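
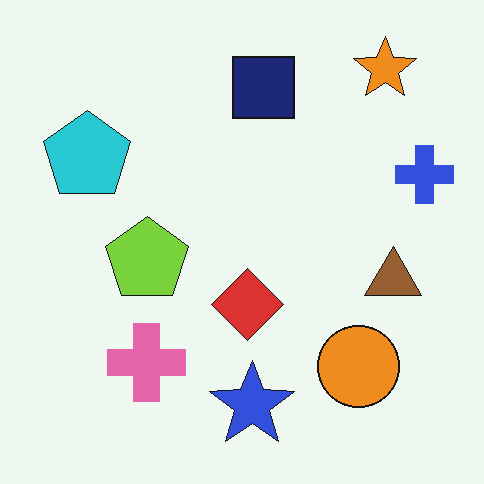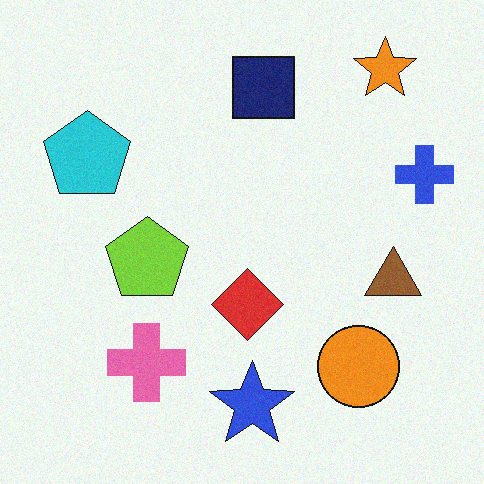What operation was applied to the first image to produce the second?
The image was degraded with subtle gaussian noise.

Random speckle covers the whole image, including the flat background.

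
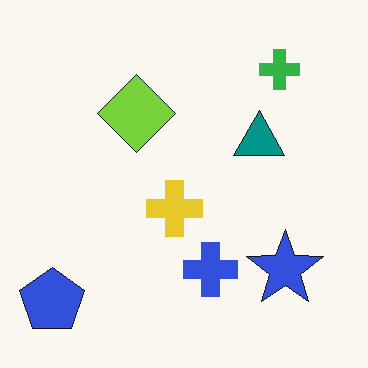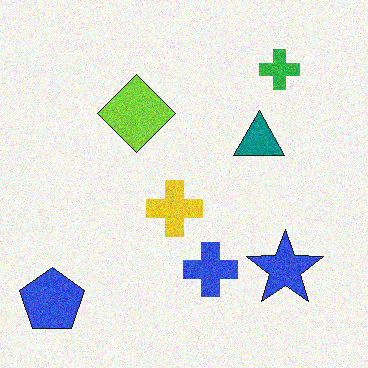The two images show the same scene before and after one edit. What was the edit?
Degraded with moderate additive noise.

Random speckle covers the whole image, including the flat background.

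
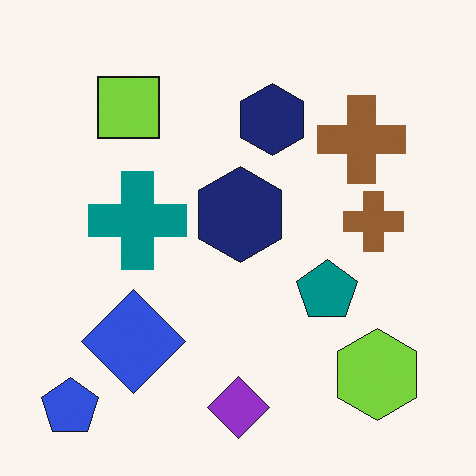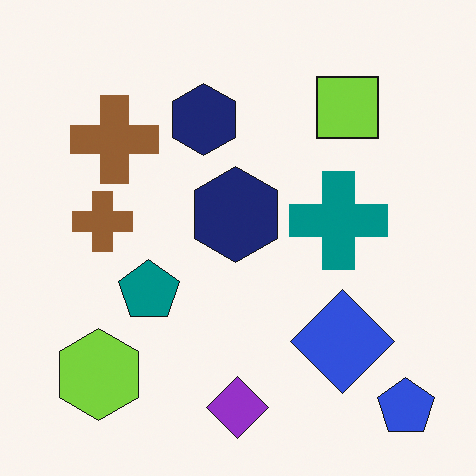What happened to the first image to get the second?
The second image is the first flipped horizontally (left ↔ right).

The blue pentagon is in the bottom-left of the first image and the bottom-right of the second — shapes on opposite sides of the vertical midline have swapped in a mirror flip.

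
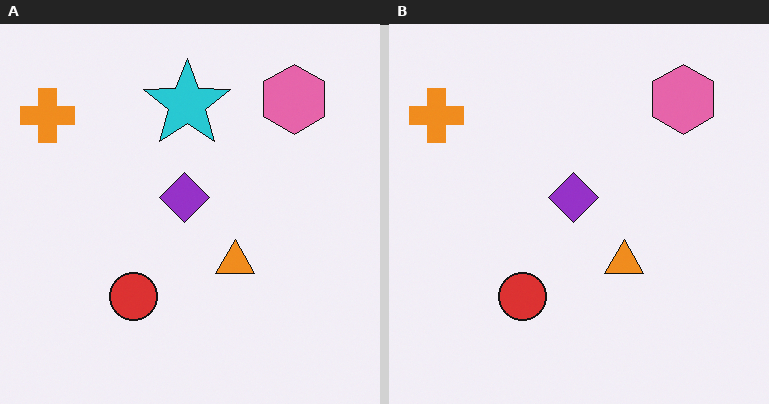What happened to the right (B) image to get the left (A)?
The left (A) image is the right (B) overlaid with an additional cyan star.

A cyan star appears in the left (A) image that is absent from the right (B).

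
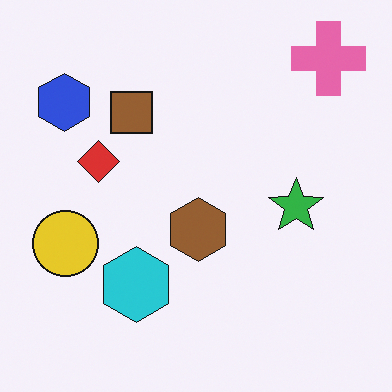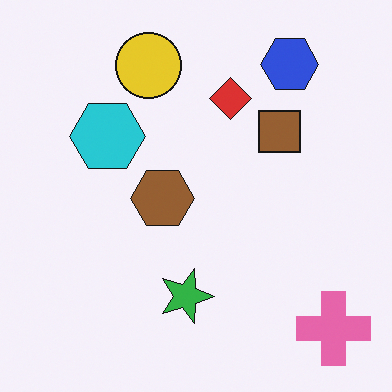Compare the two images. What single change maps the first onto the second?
The transformation is: rotated 90° clockwise.

The pink cross sits in the top-right of the first image and the bottom-right of the second — consistent with a whole-image 90° clockwise rotation.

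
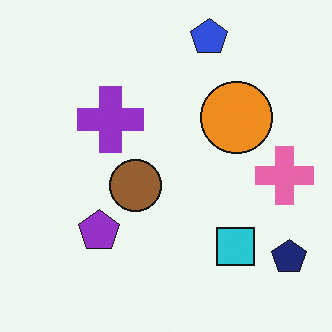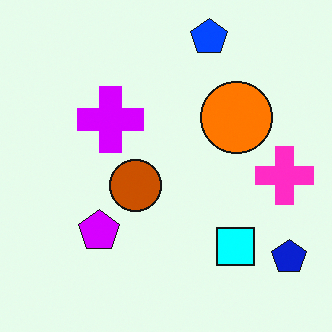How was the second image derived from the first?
The second image is the first heavily oversaturated.

All colors are more vivid — a global saturation change.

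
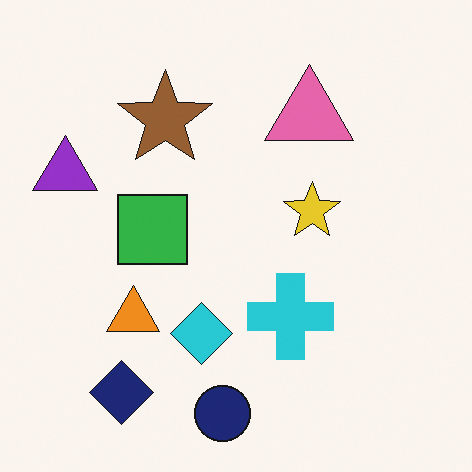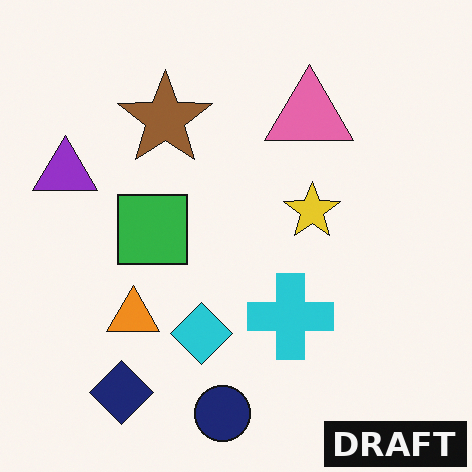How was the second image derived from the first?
The image was watermarked with the text "DRAFT" in the lower-right corner.

A dark label reading "DRAFT" appears in the lower-right corner.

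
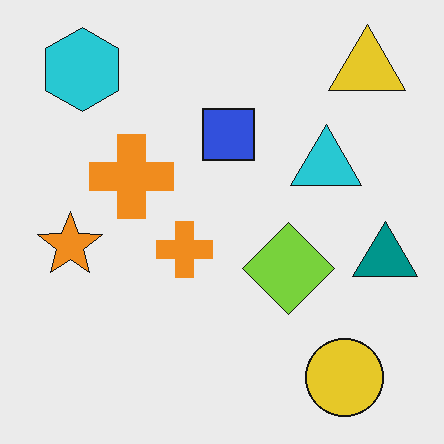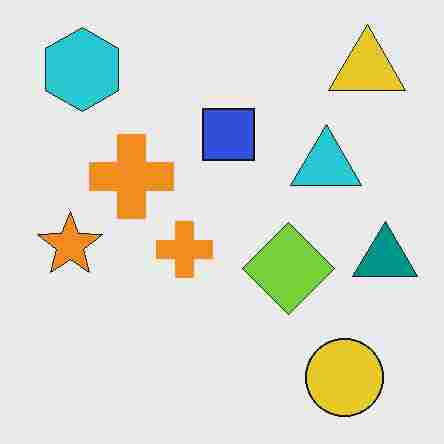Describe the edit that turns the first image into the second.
Degraded with heavy JPEG compression.

Blocky 8×8 compression artifacts appear around shape edges and the flat background shows ringing — characteristic JPEG degradation.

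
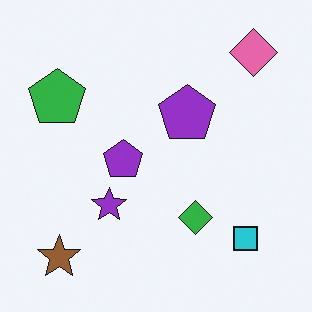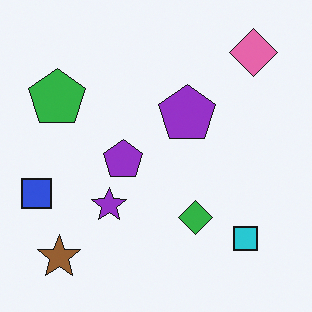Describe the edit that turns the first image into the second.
This is the original image overlaid with an additional blue square.

A blue square appears in the second image that is absent from the first.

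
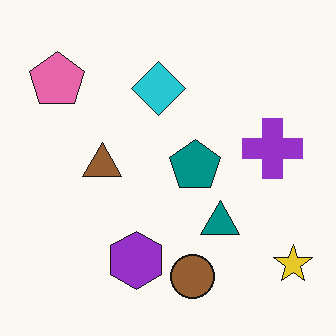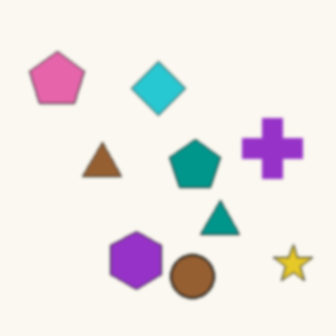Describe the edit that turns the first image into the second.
The transformation is: lightly blurred.

Shape edges and outlines are uniformly softened across the whole image.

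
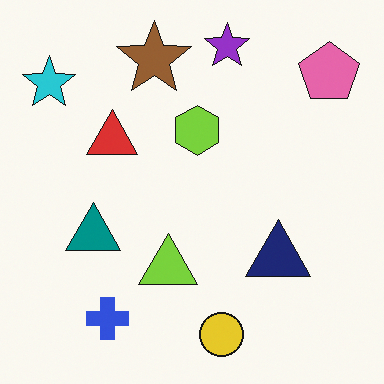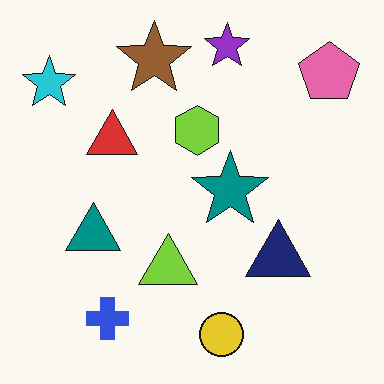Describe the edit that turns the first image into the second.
The second image is the first overlaid with an additional teal star.

A teal star appears in the second image that is absent from the first.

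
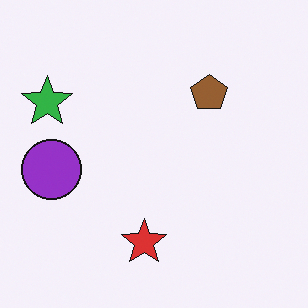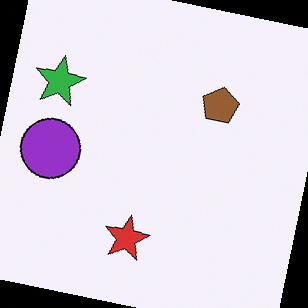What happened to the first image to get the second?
This is the original image rotated clockwise by a slight angle.

Every shape is tilted by the same angle and the image corners show triangular fill wedges — a whole-image rotation by a non-right angle.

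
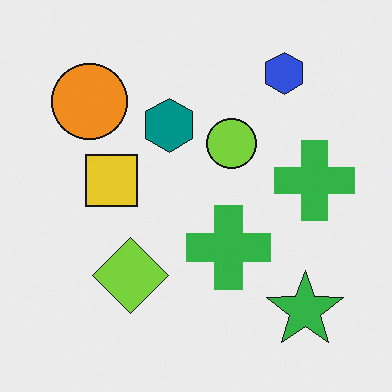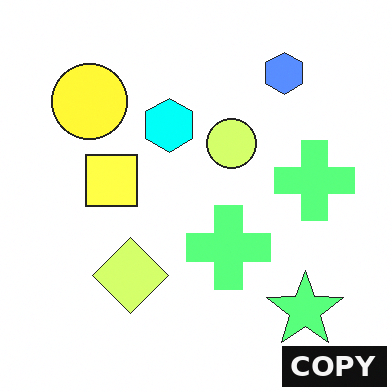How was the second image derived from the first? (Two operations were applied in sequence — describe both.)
Noticeably brightened, then watermarked with the text "COPY" in the lower-right corner.

Every pixel — background and shapes alike — is uniformly brightened. A dark label reading "COPY" appears in the lower-right corner.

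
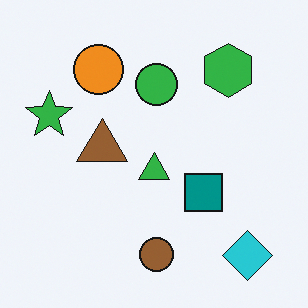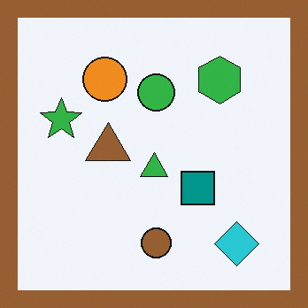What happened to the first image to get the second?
This is the original image framed with a brown border.

A solid brown frame runs around the edge of the second image, with the content slightly shrunk inside it.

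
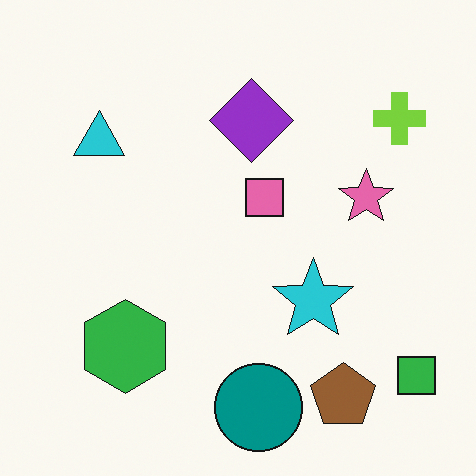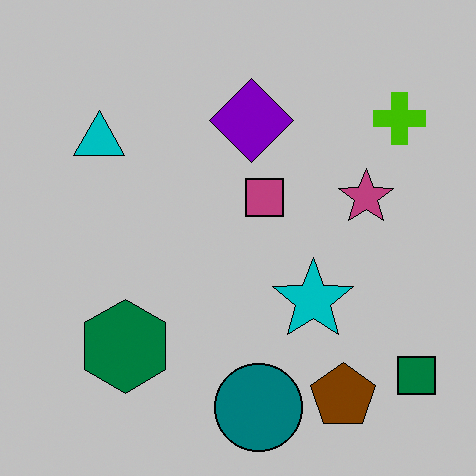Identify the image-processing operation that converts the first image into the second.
The transformation is: aggressively posterized.

Each flat color has snapped to a coarser quantized level — most visibly, the near-white background has dropped to a flat grey.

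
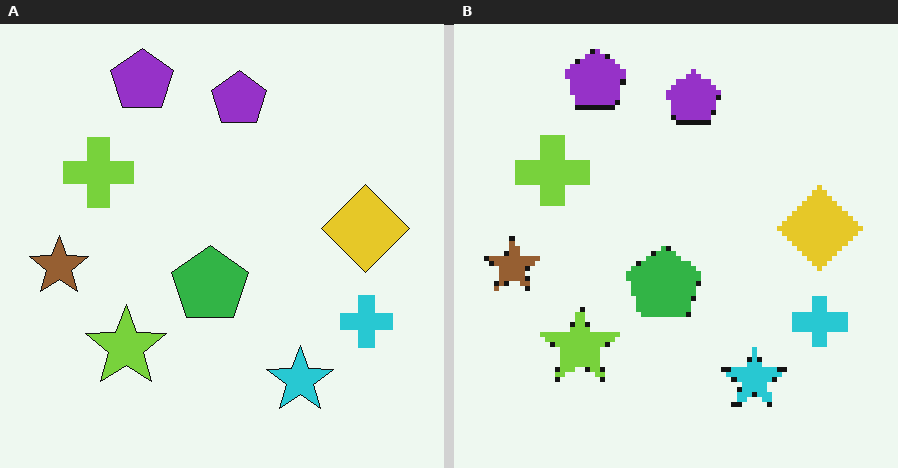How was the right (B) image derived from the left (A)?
The transformation is: mildly pixelated.

Shapes are reduced to large square blocks; fine edges and outlines are lost — a downscale-then-upscale (mosaic) effect.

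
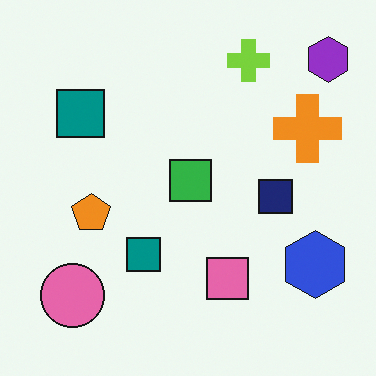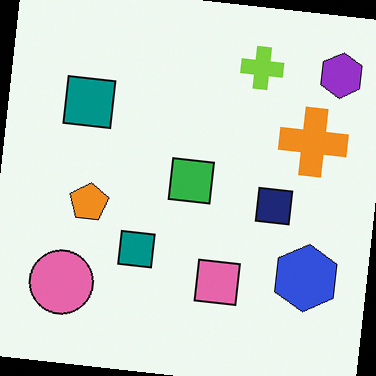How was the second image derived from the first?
It was rotated clockwise by a slight angle.

Every shape is tilted by the same angle and the image corners show triangular fill wedges — a whole-image rotation by a non-right angle.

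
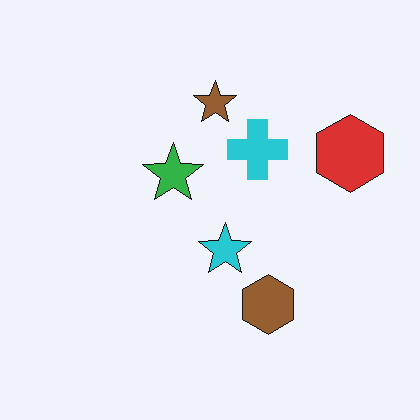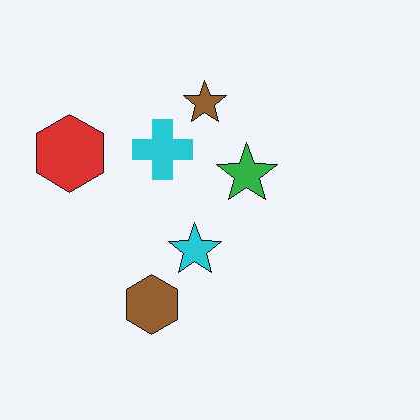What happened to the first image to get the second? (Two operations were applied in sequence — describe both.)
It was JPEG-compressed with visible artifacts, then flipped horizontally (left ↔ right).

Blocky 8×8 compression artifacts appear around shape edges and the flat background shows ringing — characteristic JPEG degradation. The red hexagon is in the right of the first image and the left of the second — shapes on opposite sides of the vertical midline have swapped in a mirror flip.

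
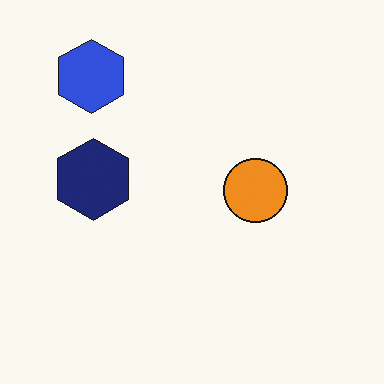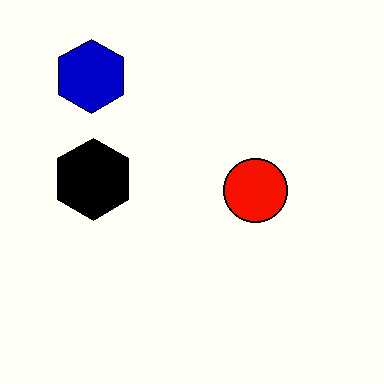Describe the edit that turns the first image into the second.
It was boosted in contrast.

Tones are pushed away from mid-grey across the whole image — a global contrast change.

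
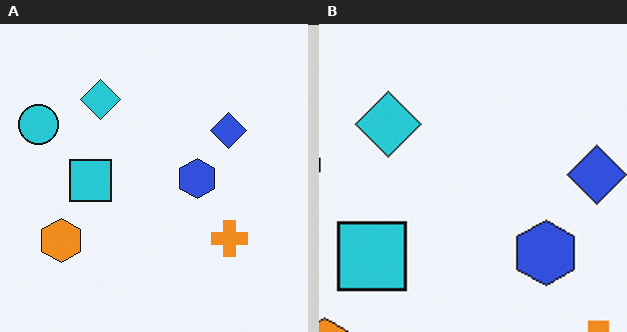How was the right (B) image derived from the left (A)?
It was cropped to a noticeably smaller region and rescaled.

The visible shapes are larger and the field of view is narrower; shapes near the original edges may be partly or wholly outside the frame — a crop-and-rescale.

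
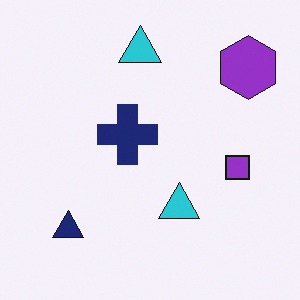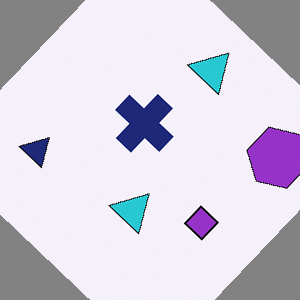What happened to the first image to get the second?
Rotated clockwise by a large amount — several tens of degrees.

Every shape is tilted by the same angle and the image corners show triangular fill wedges — a whole-image rotation by a non-right angle.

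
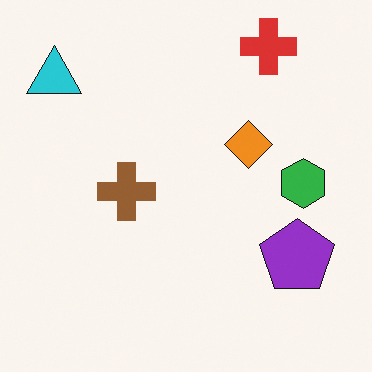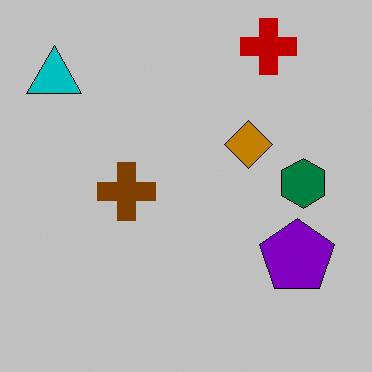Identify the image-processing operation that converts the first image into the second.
The transformation is: aggressively posterized.

Each flat color has snapped to a coarser quantized level — most visibly, the near-white background has dropped to a flat grey.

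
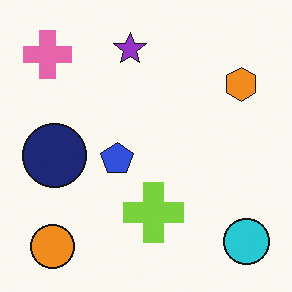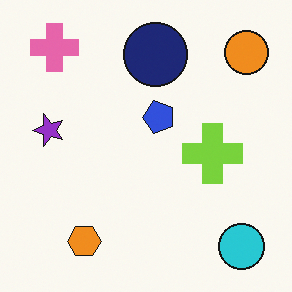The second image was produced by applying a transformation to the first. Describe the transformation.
The image was transposed (reflected across the top-left ↔ bottom-right diagonal).

Shapes have swapped their row and column positions — what was in the top-right is now in the bottom-left — a diagonal reflection.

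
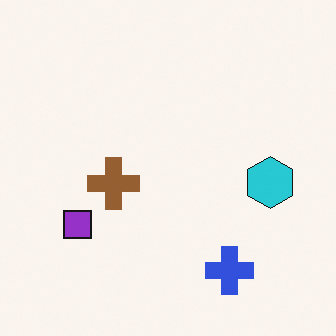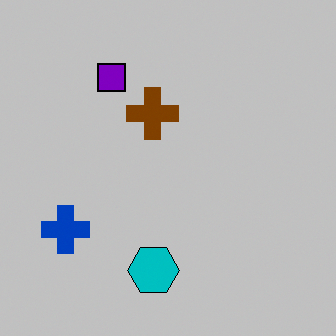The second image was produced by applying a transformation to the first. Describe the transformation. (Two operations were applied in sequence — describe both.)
The transformation is: aggressively posterized, then rotated 90° clockwise.

Each flat color has snapped to a coarser quantized level — most visibly, the near-white background has dropped to a flat grey. The blue cross sits in the bottom-right of the first image and the bottom-left of the second — consistent with a whole-image 90° clockwise rotation.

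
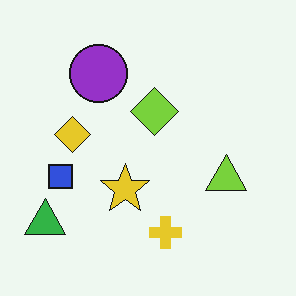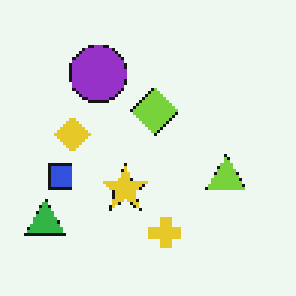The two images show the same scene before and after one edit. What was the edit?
It was lightly pixelated (a mild mosaic effect).

Shapes are reduced to large square blocks; fine edges and outlines are lost — a downscale-then-upscale (mosaic) effect.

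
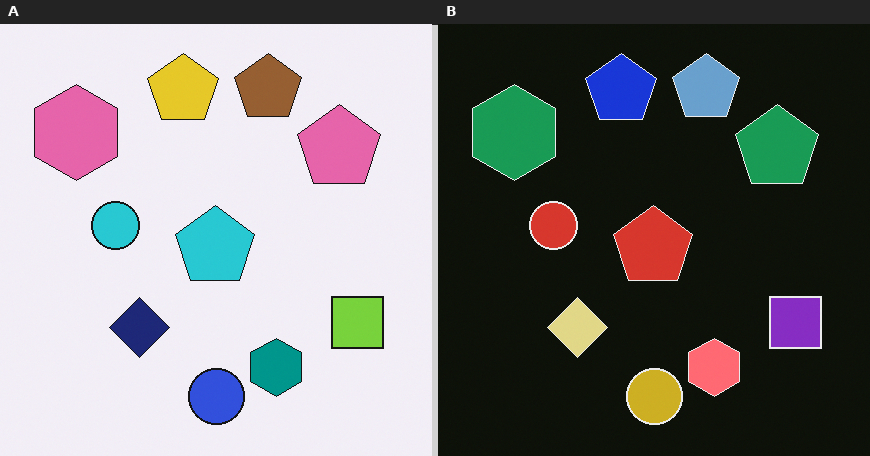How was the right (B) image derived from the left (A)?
The image was color-inverted (negative).

The light background has become dark and every shape's color is its complement — a photographic negative.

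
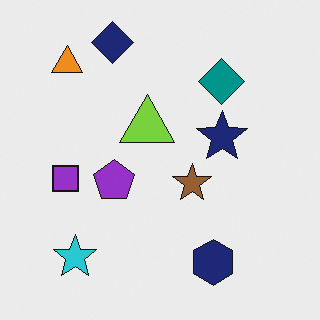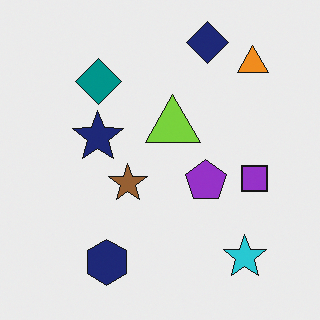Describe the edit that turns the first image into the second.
Flipped horizontally (left ↔ right).

The purple square is in the left of the first image and the right of the second — shapes on opposite sides of the vertical midline have swapped in a mirror flip.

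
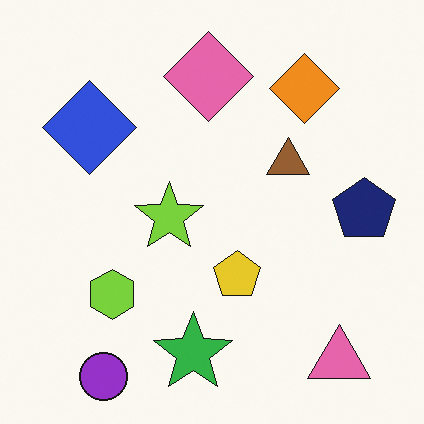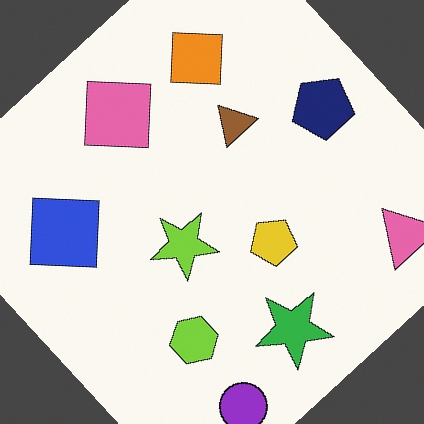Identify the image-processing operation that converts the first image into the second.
It was rotated counter-clockwise by a large amount — several tens of degrees.

Every shape is tilted by the same angle and the image corners show triangular fill wedges — a whole-image rotation by a non-right angle.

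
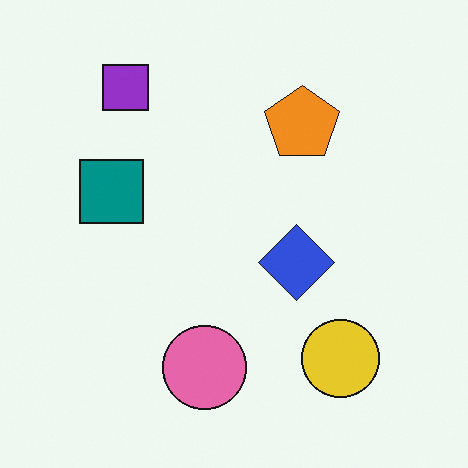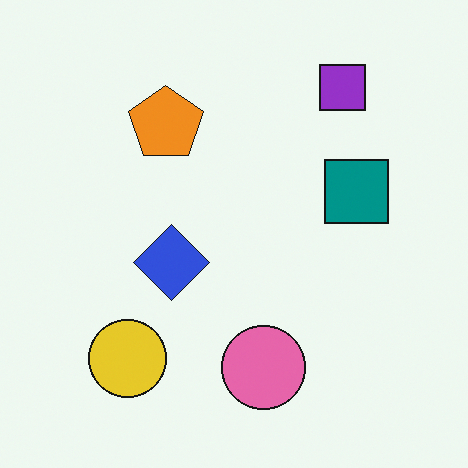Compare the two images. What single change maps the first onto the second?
It was flipped horizontally (left ↔ right).

The teal square is in the left of the first image and the right of the second — shapes on opposite sides of the vertical midline have swapped in a mirror flip.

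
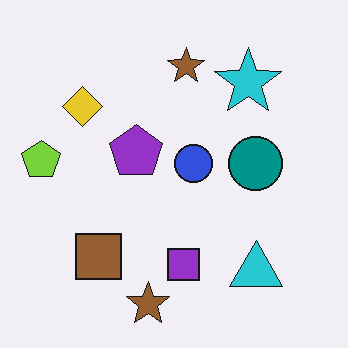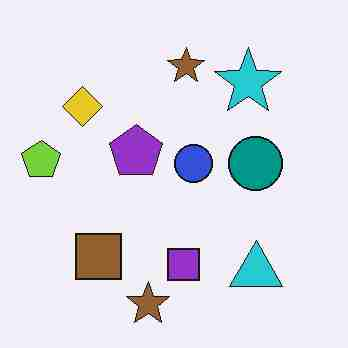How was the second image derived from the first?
It was degraded with heavy JPEG compression.

Blocky 8×8 compression artifacts appear around shape edges and the flat background shows ringing — characteristic JPEG degradation.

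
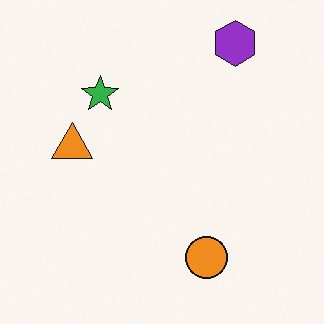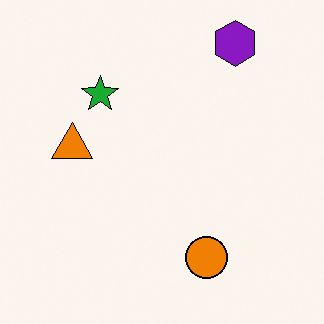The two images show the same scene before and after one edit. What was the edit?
The transformation is: given slightly increased contrast.

Tones are pushed away from mid-grey across the whole image — a global contrast change.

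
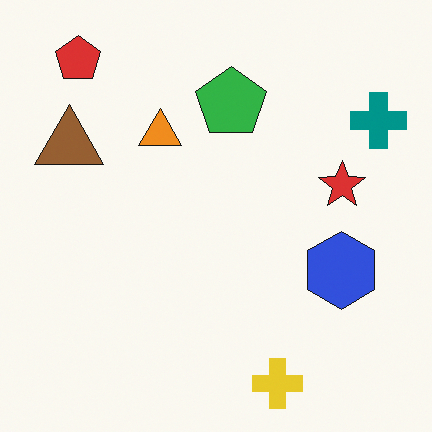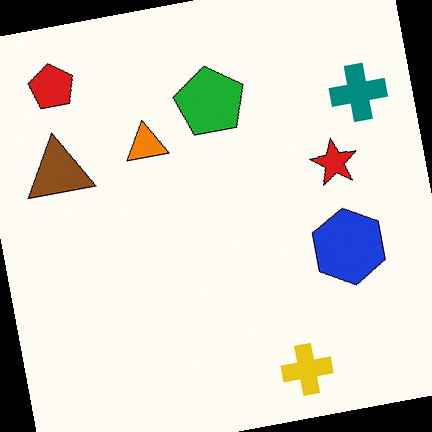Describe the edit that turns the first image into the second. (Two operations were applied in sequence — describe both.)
The image was rotated counter-clockwise by a few degrees, then given slightly increased contrast.

Every shape is tilted by the same angle and the image corners show triangular fill wedges — a whole-image rotation by a non-right angle. Tones are pushed away from mid-grey across the whole image — a global contrast change.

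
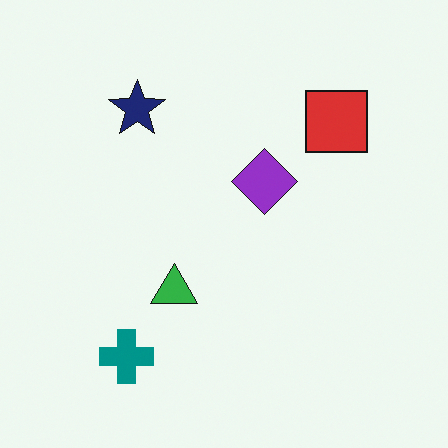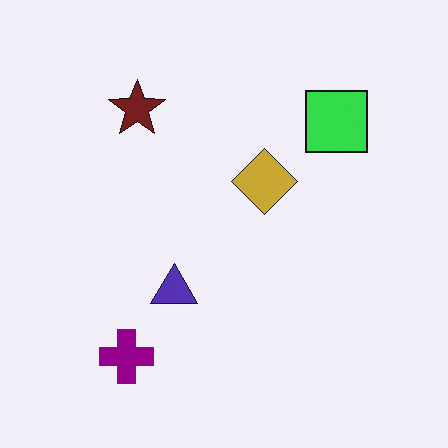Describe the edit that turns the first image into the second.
This is the original image hue-shifted by a moderate amount.

Every shape's color has rotated by the same amount around the hue wheel — a uniform hue shift.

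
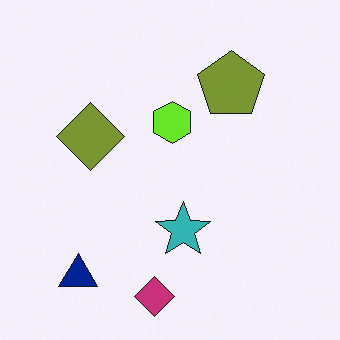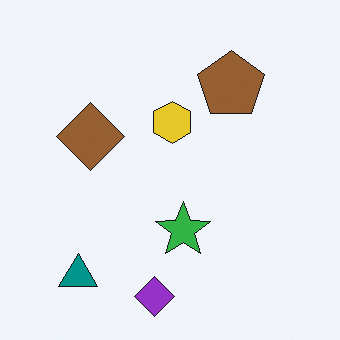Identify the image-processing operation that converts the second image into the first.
The first image is the second hue-shifted slightly.

Every shape's color has rotated by the same amount around the hue wheel — a uniform hue shift.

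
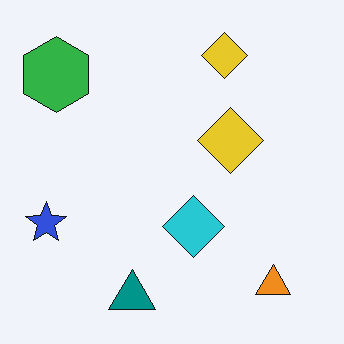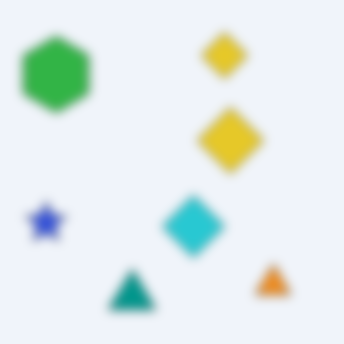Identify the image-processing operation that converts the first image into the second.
It was strongly gaussian-blurred.

Shape edges and outlines are uniformly softened across the whole image.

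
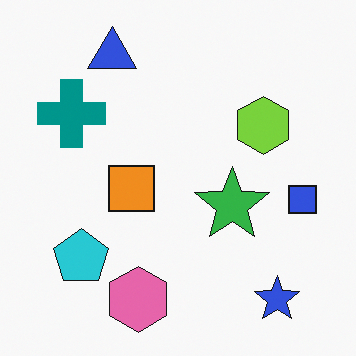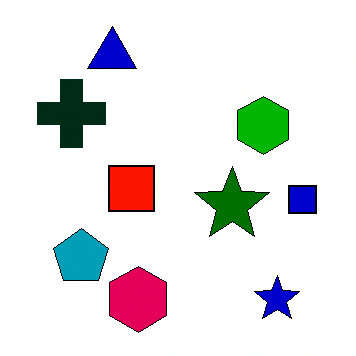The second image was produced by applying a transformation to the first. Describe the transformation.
The transformation is: given much higher contrast.

Tones are pushed away from mid-grey across the whole image — a global contrast change.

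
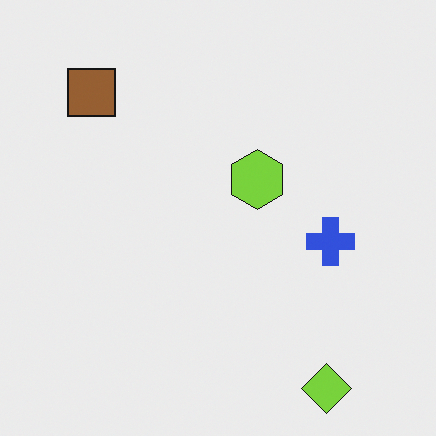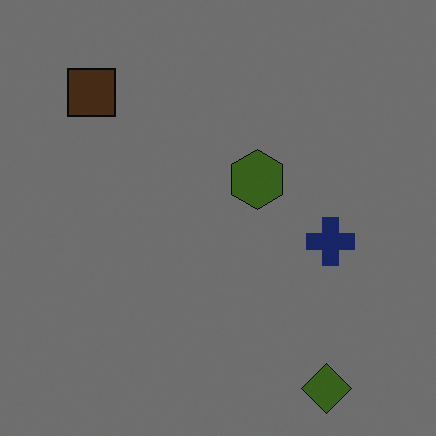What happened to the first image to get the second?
The image was darkened a lot.

Every pixel — background and shapes alike — is uniformly darkened.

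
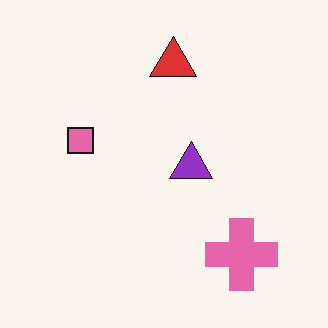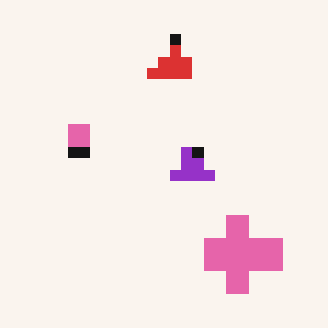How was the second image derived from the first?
This is the original image heavily pixelated into large blocks.

Shapes are reduced to large square blocks; fine edges and outlines are lost — a downscale-then-upscale (mosaic) effect.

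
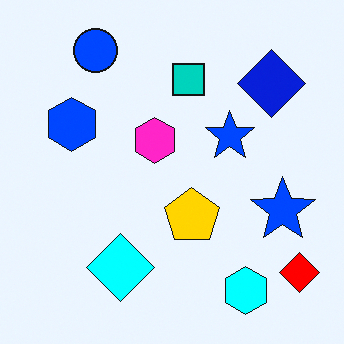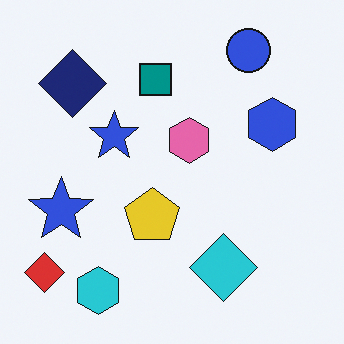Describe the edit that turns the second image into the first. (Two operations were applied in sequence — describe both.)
The transformation is: made much more vivid (saturation change), then flipped horizontally (left ↔ right).

All colors are more vivid — a global saturation change. The red diamond is in the bottom-left of the second image and the bottom-right of the first — shapes on opposite sides of the vertical midline have swapped in a mirror flip.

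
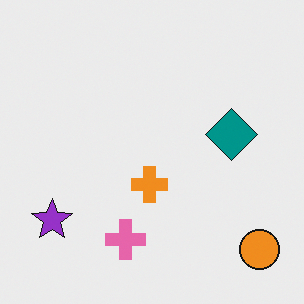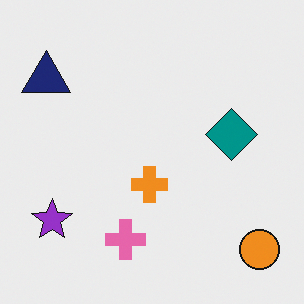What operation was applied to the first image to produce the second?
The transformation is: overlaid with an additional navy triangle.

A navy triangle appears in the second image that is absent from the first.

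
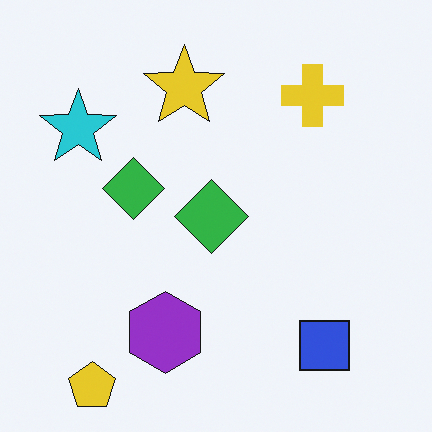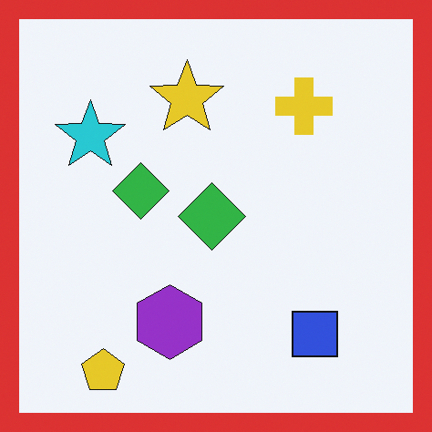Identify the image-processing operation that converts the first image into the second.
It was framed with a red border.

A solid red frame runs around the edge of the second image, with the content slightly shrunk inside it.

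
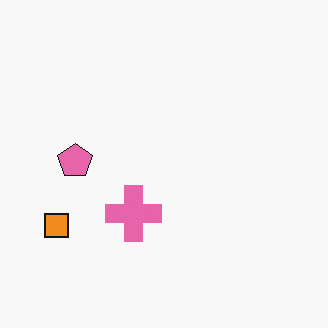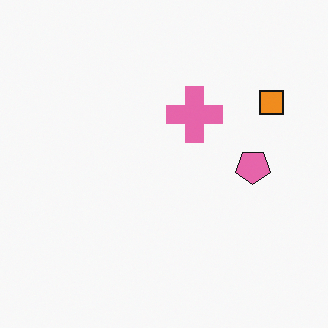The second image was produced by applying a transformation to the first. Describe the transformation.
This is the original image rotated 180°.

The orange square sits in the bottom-left of the first image and the top-right of the second — consistent with a whole-image 180° rotation.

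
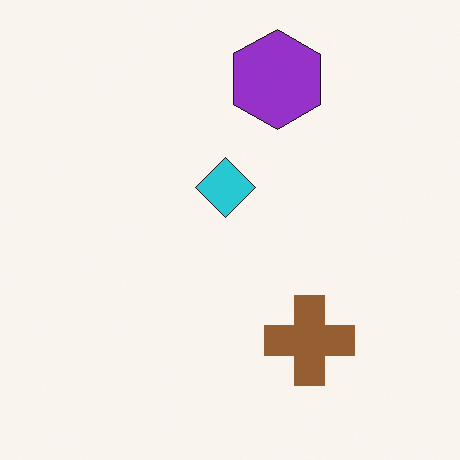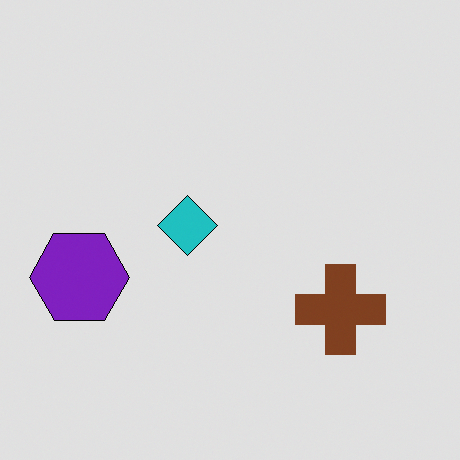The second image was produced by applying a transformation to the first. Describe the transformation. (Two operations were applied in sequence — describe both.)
The second image is the first transposed (reflected across the top-left ↔ bottom-right diagonal), then posterized to a reduced palette.

Shapes have swapped their row and column positions — what was in the top-right is now in the bottom-left — a diagonal reflection. Each flat color has snapped to a coarser quantized level — most visibly, the near-white background has dropped to a flat grey.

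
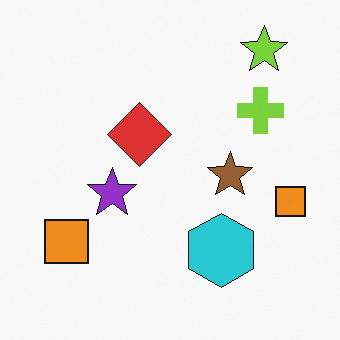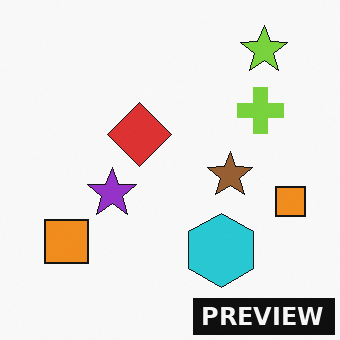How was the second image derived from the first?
The transformation is: watermarked with the text "PREVIEW" in the lower-right corner.

A dark label reading "PREVIEW" appears in the lower-right corner.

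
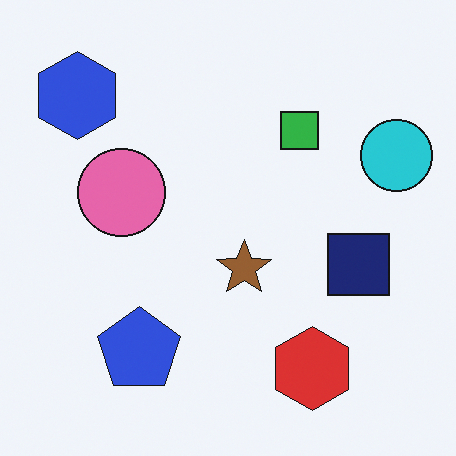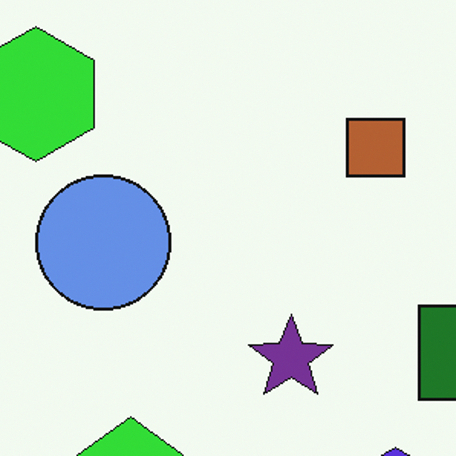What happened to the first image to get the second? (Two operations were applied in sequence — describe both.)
The transformation is: hue-shifted by a large amount, then cropped slightly and scaled back up.

Every shape's color has rotated by the same amount around the hue wheel — a uniform hue shift. The visible shapes are larger and the field of view is narrower; shapes near the original edges may be partly or wholly outside the frame — a crop-and-rescale.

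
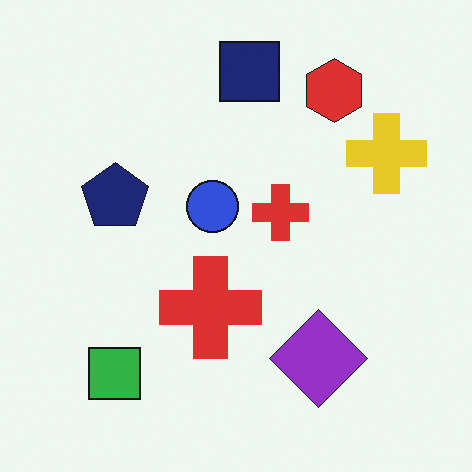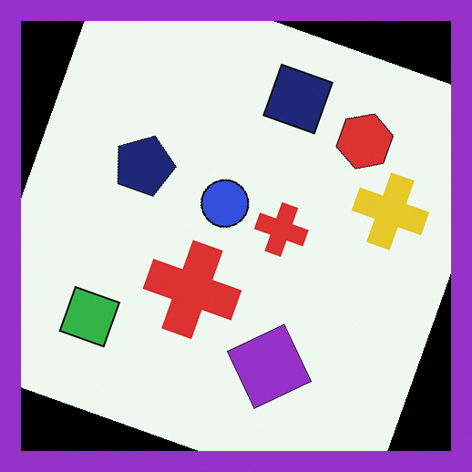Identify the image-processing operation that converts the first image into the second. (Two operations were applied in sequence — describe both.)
It was rotated clockwise by a moderate amount, then framed with a purple border.

Every shape is tilted by the same angle and the image corners show triangular fill wedges — a whole-image rotation by a non-right angle. A solid purple frame runs around the edge of the second image, with the content slightly shrunk inside it.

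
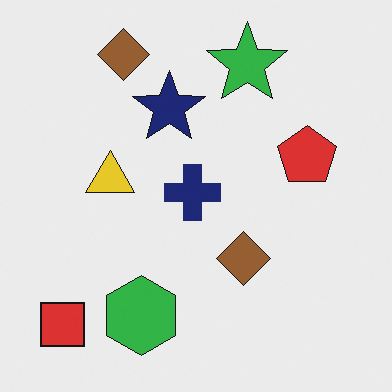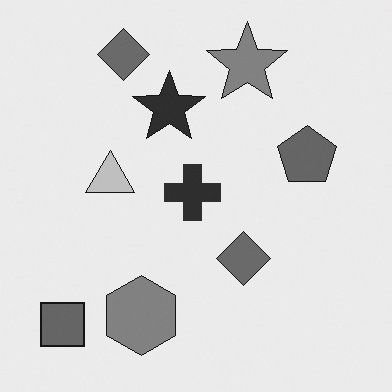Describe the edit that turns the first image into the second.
It was converted to grayscale.

All color is removed — every shape is now a shade of grey.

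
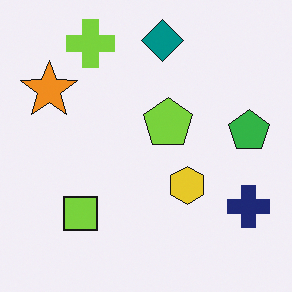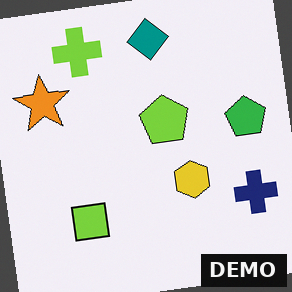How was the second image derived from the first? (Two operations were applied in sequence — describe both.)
This is the original image rotated counter-clockwise by a few degrees, then watermarked with the text "DEMO" in the lower-right corner.

Every shape is tilted by the same angle and the image corners show triangular fill wedges — a whole-image rotation by a non-right angle. A dark label reading "DEMO" appears in the lower-right corner.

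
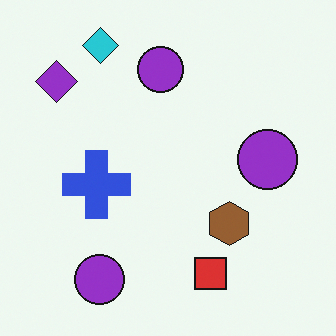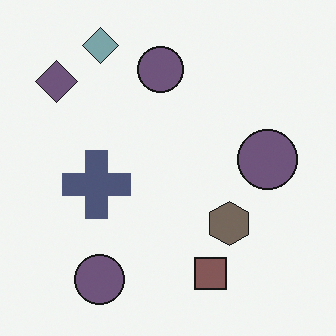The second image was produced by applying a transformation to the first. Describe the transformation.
The image was made much more muted (saturation change).

All colors are more muted and greyish — a global saturation change.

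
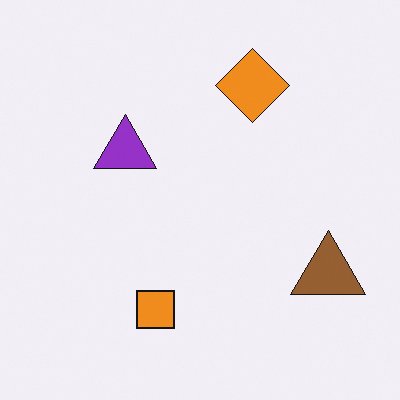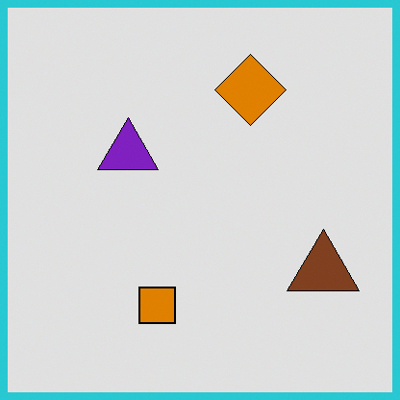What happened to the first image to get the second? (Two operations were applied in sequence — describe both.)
It was posterized to a reduced palette, then framed with a cyan border.

Each flat color has snapped to a coarser quantized level — most visibly, the near-white background has dropped to a flat grey. A solid cyan frame runs around the edge of the second image, with the content slightly shrunk inside it.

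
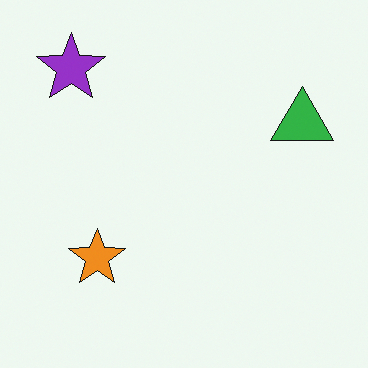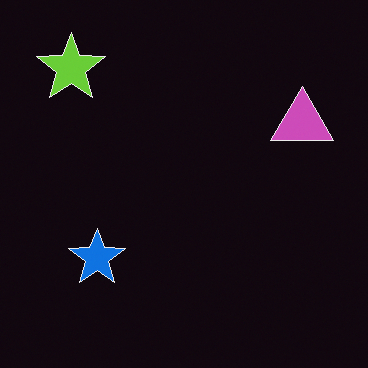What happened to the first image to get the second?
This is the original image color-inverted (negative).

The light background has become dark and every shape's color is its complement — a photographic negative.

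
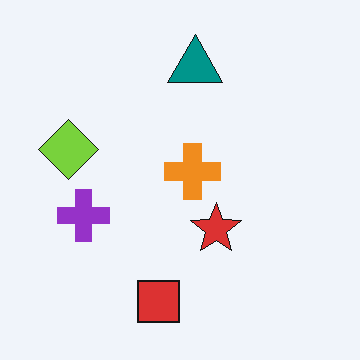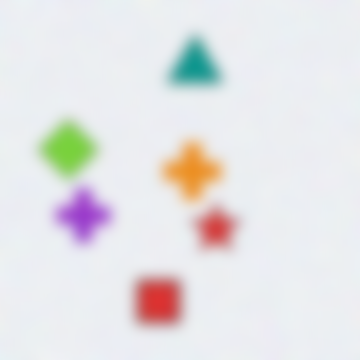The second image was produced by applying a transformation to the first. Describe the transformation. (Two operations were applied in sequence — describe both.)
This is the original image degraded with moderate additive noise, then strongly gaussian-blurred.

Random speckle covers the whole image, including the flat background. Shape edges and outlines are uniformly softened across the whole image.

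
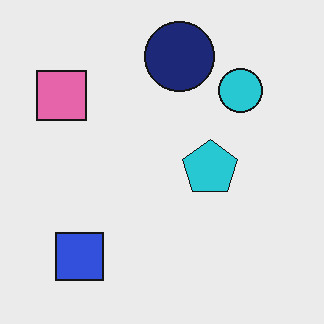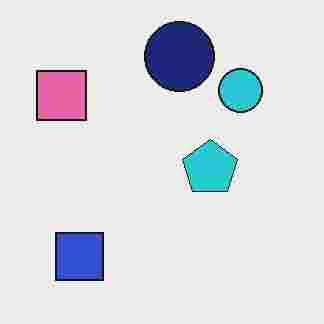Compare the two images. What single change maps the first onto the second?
The transformation is: heavily JPEG-compressed with obvious blocking artifacts.

Blocky 8×8 compression artifacts appear around shape edges and the flat background shows ringing — characteristic JPEG degradation.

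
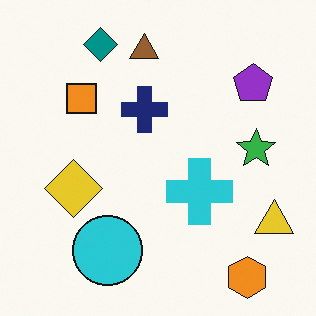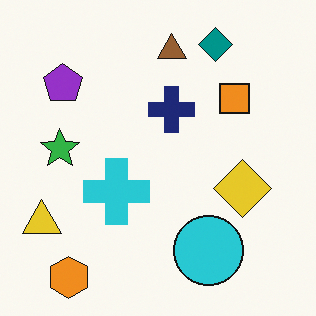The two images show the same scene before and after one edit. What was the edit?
It was flipped horizontally (left ↔ right).

The yellow triangle is in the bottom-right of the first image and the bottom-left of the second — shapes on opposite sides of the vertical midline have swapped in a mirror flip.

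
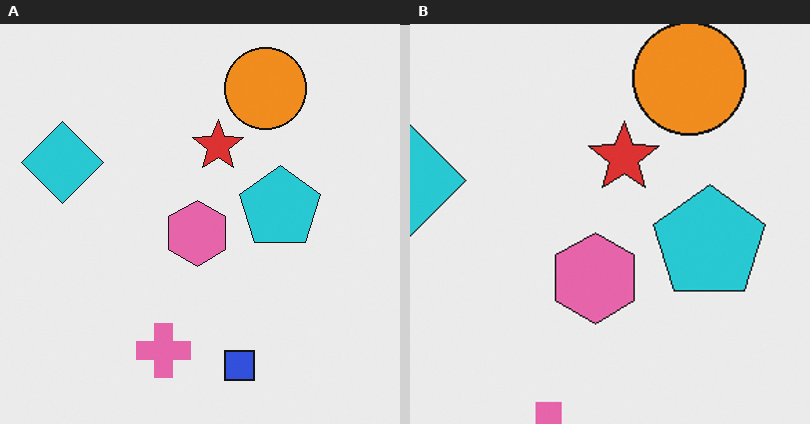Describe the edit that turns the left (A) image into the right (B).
The transformation is: cropped slightly and scaled back up.

The visible shapes are larger and the field of view is narrower; shapes near the original edges may be partly or wholly outside the frame — a crop-and-rescale.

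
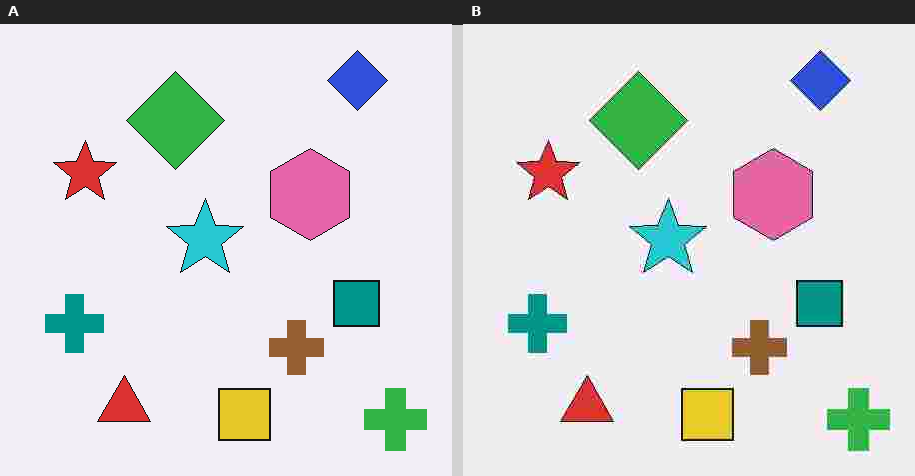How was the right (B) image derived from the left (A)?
This is the original image degraded with heavy JPEG compression.

Blocky 8×8 compression artifacts appear around shape edges and the flat background shows ringing — characteristic JPEG degradation.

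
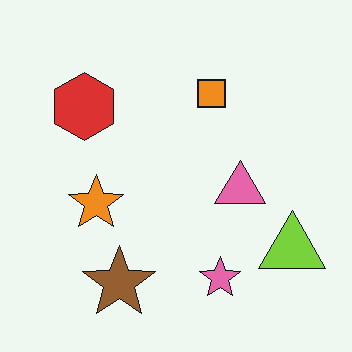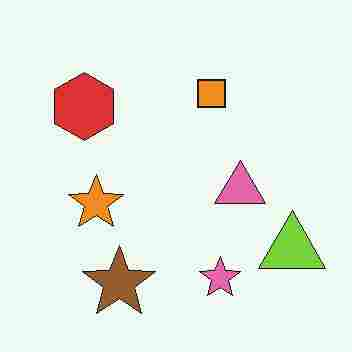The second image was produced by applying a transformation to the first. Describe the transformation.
It was heavily JPEG-compressed with obvious blocking artifacts.

Blocky 8×8 compression artifacts appear around shape edges and the flat background shows ringing — characteristic JPEG degradation.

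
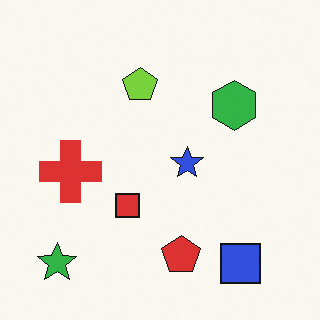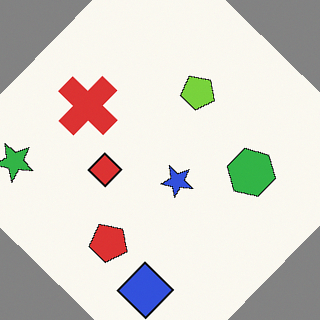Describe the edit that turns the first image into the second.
This is the original image rotated clockwise by a large amount — several tens of degrees.

Every shape is tilted by the same angle and the image corners show triangular fill wedges — a whole-image rotation by a non-right angle.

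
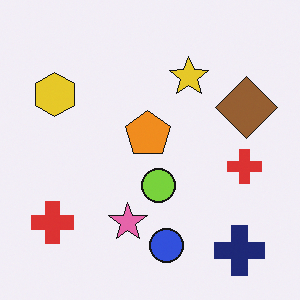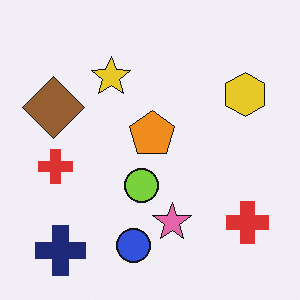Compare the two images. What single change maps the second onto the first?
This is the original image flipped horizontally (left ↔ right).

The brown diamond is in the left of the second image and the right of the first — shapes on opposite sides of the vertical midline have swapped in a mirror flip.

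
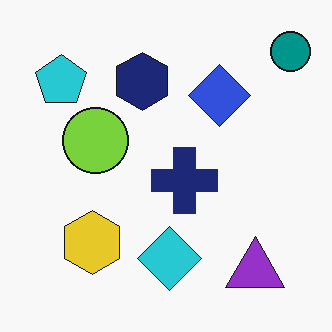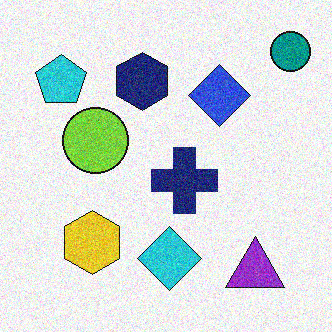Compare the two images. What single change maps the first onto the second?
The transformation is: degraded with visible gaussian noise.

Random speckle covers the whole image, including the flat background.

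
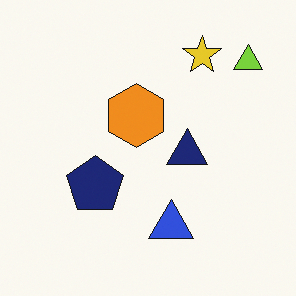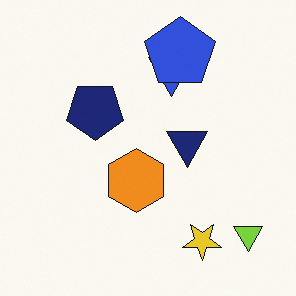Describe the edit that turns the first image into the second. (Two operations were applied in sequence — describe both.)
Flipped vertically (top ↔ bottom), then overlaid with an additional blue pentagon.

The yellow star is in the top-right of the first image and the bottom-right of the second — shapes on opposite sides of the horizontal midline have swapped in a mirror flip. A blue pentagon appears in the second image that is absent from the first.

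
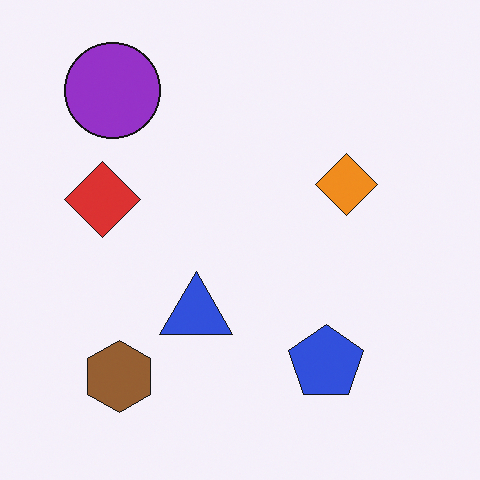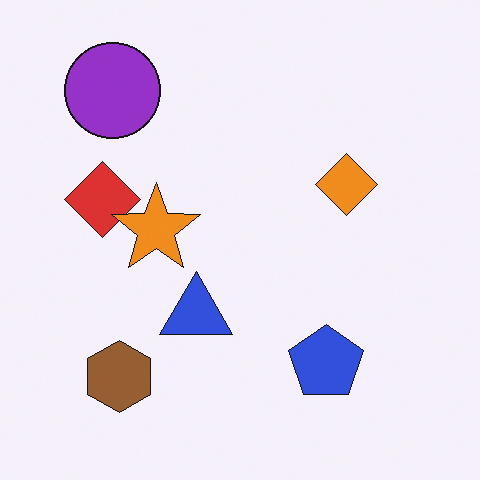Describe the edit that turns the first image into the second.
Overlaid with an additional orange star.

An orange star appears in the second image that is absent from the first.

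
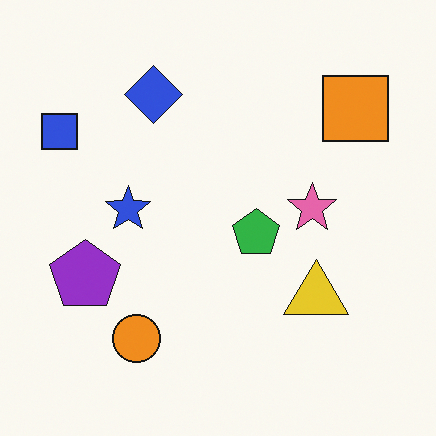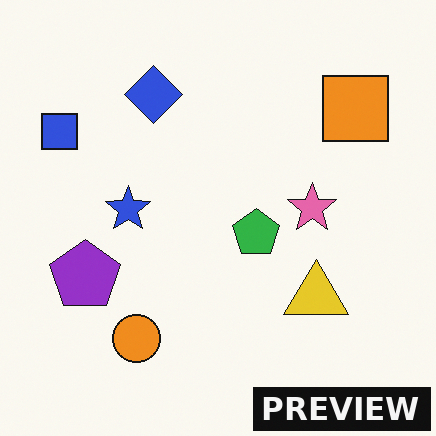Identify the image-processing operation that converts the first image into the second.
Watermarked with the text "PREVIEW" in the lower-right corner.

A dark label reading "PREVIEW" appears in the lower-right corner.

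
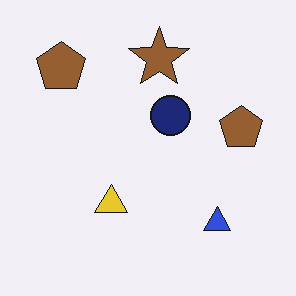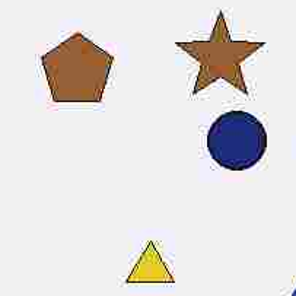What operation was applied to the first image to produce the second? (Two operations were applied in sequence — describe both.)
Heavily JPEG-compressed with obvious blocking artifacts, then cropped slightly and scaled back up.

Blocky 8×8 compression artifacts appear around shape edges and the flat background shows ringing — characteristic JPEG degradation. The visible shapes are larger and the field of view is narrower; shapes near the original edges may be partly or wholly outside the frame — a crop-and-rescale.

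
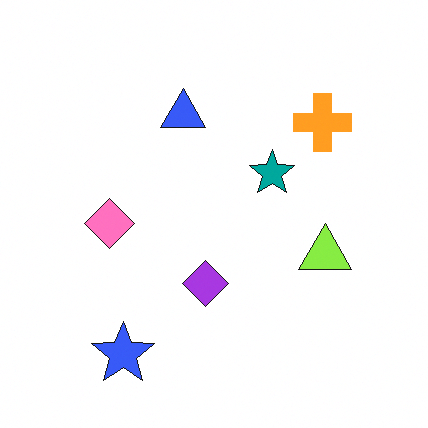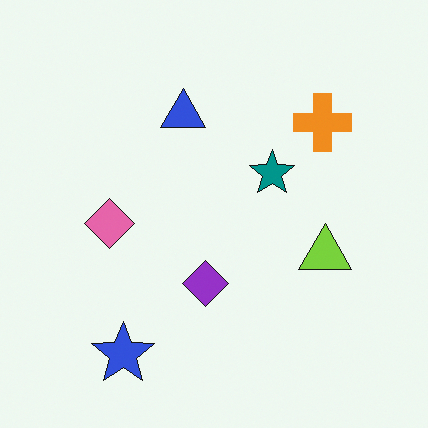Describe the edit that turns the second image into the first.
The first image is the second brightened a little.

Every pixel — background and shapes alike — is uniformly brightened.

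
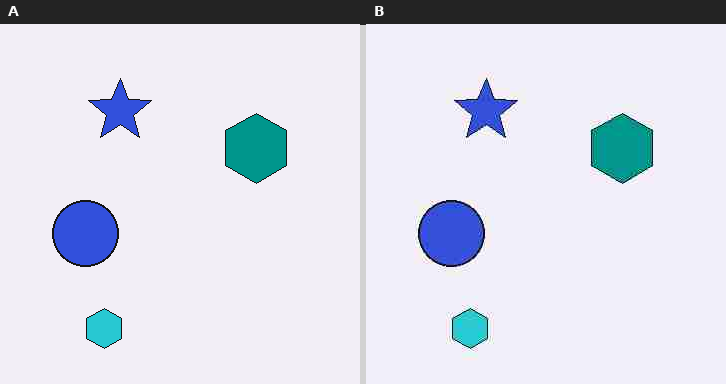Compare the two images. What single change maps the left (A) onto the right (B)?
Degraded with heavy JPEG compression.

Blocky 8×8 compression artifacts appear around shape edges and the flat background shows ringing — characteristic JPEG degradation.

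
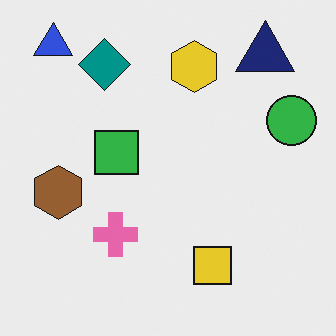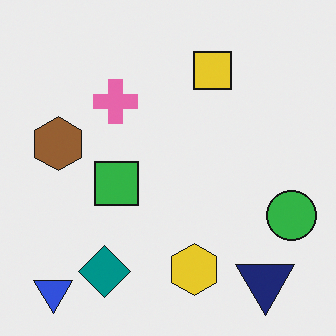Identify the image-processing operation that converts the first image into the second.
The transformation is: flipped vertically (top ↔ bottom).

The blue triangle is in the top-left of the first image and the bottom-left of the second — shapes on opposite sides of the horizontal midline have swapped in a mirror flip.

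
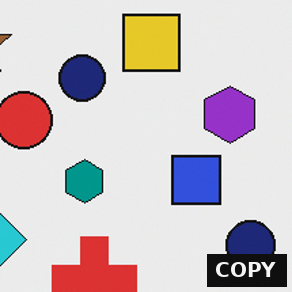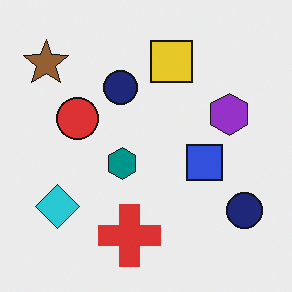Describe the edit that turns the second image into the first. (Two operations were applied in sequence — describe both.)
The transformation is: cropped to a modestly smaller region and rescaled, then watermarked with the text "COPY" in the lower-right corner.

The visible shapes are larger and the field of view is narrower; shapes near the original edges may be partly or wholly outside the frame — a crop-and-rescale. A dark label reading "COPY" appears in the lower-right corner.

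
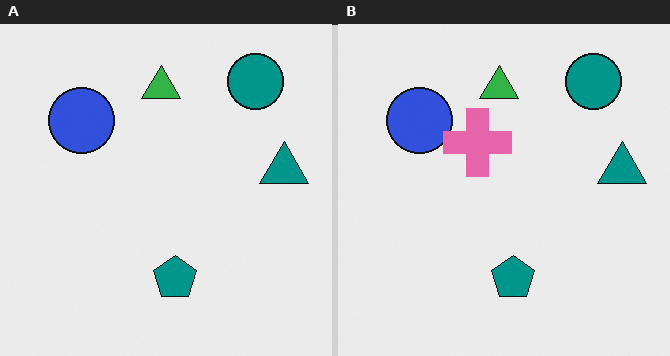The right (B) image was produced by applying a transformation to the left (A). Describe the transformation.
The transformation is: overlaid with an additional pink cross.

A pink cross appears in the right (B) image that is absent from the left (A).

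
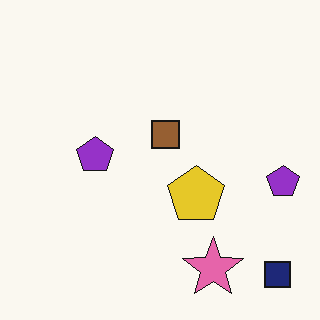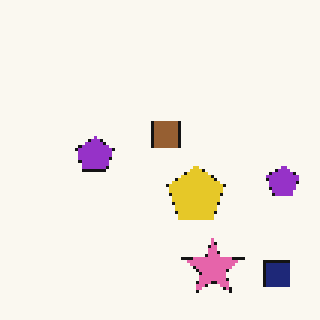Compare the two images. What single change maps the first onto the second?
Mildly pixelated.

Shapes are reduced to large square blocks; fine edges and outlines are lost — a downscale-then-upscale (mosaic) effect.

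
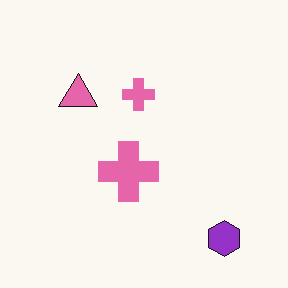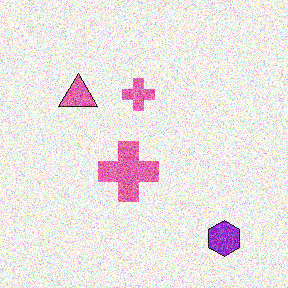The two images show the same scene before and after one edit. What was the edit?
The transformation is: degraded with heavy additive noise.

Random speckle covers the whole image, including the flat background.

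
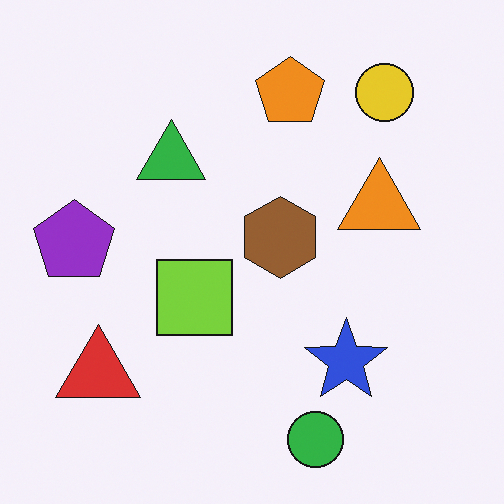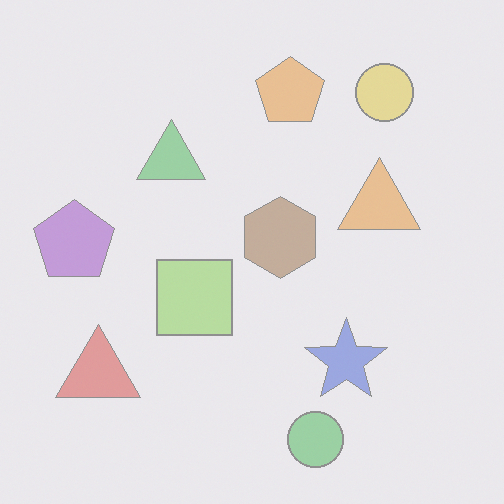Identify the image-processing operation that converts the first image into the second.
The second image is the first given much lower contrast.

Tones are pushed toward mid-grey across the whole image — a global contrast change.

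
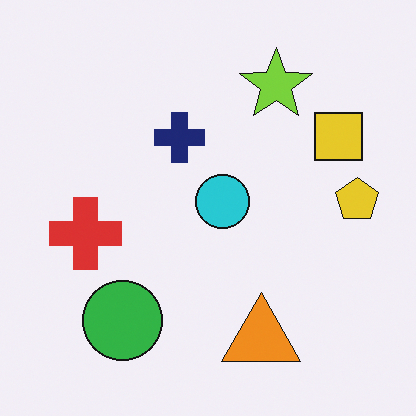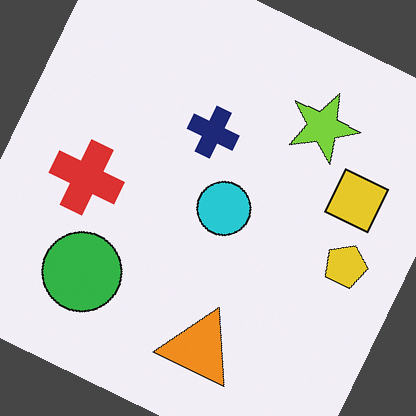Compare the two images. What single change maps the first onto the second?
The image was rotated clockwise by a moderate amount.

Every shape is tilted by the same angle and the image corners show triangular fill wedges — a whole-image rotation by a non-right angle.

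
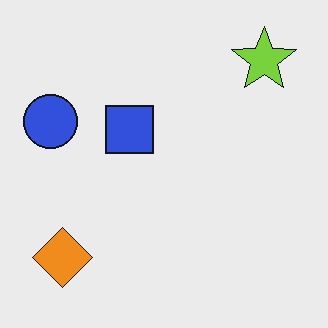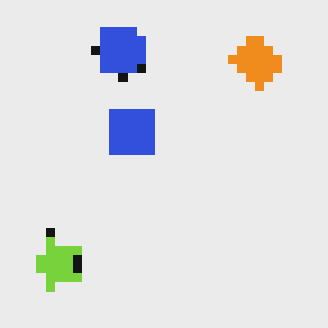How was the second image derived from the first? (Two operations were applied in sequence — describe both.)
The image was heavily pixelated into large blocks, then transposed (reflected across the top-left ↔ bottom-right diagonal).

Shapes are reduced to large square blocks; fine edges and outlines are lost — a downscale-then-upscale (mosaic) effect. Shapes have swapped their row and column positions — what was in the top-right is now in the bottom-left — a diagonal reflection.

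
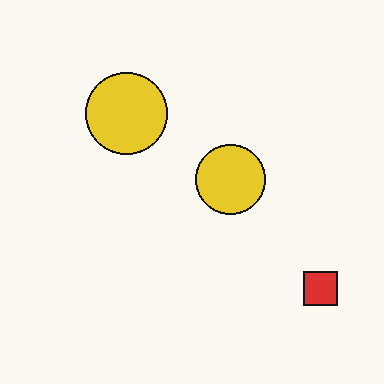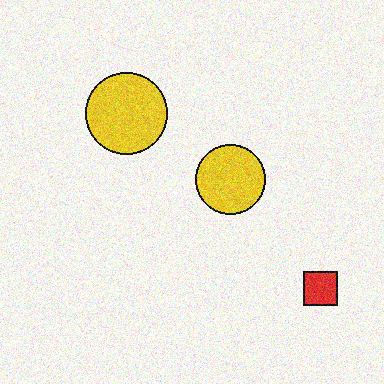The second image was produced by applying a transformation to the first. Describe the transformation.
The transformation is: degraded with moderate additive noise.

Random speckle covers the whole image, including the flat background.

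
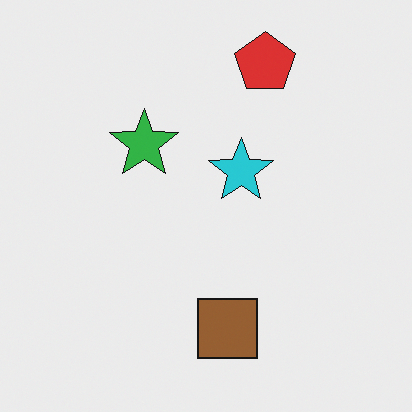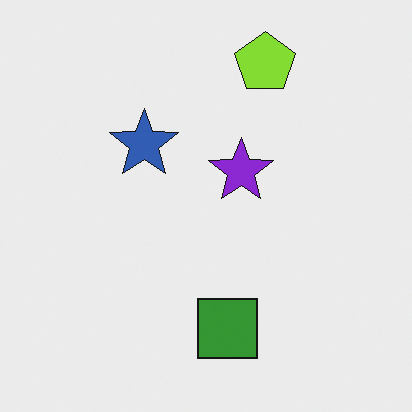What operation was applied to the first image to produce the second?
The image was hue-shifted through roughly a third of the color wheel.

Every shape's color has rotated by the same amount around the hue wheel — a uniform hue shift.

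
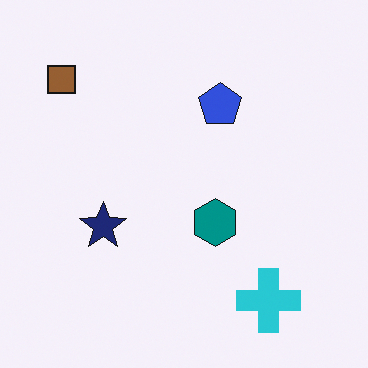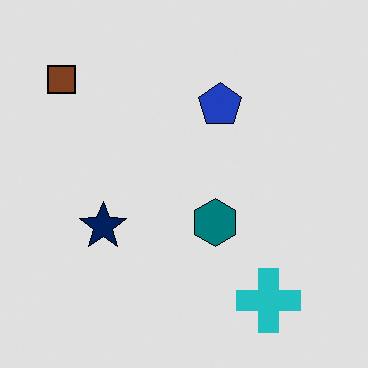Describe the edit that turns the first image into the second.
The second image is the first posterized to a reduced palette.

Each flat color has snapped to a coarser quantized level — most visibly, the near-white background has dropped to a flat grey.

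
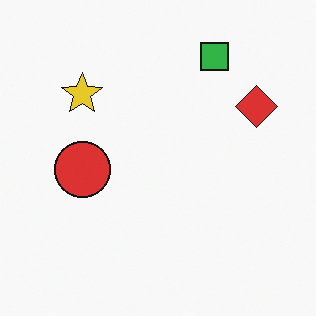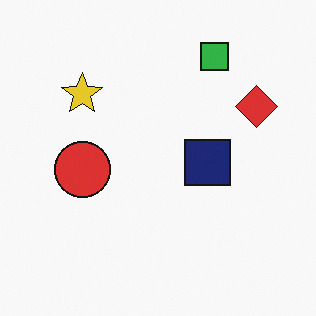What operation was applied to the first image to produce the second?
The image was overlaid with an additional navy square.

A navy square appears in the second image that is absent from the first.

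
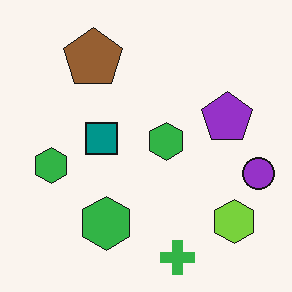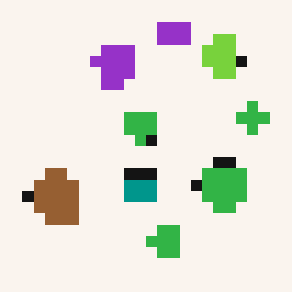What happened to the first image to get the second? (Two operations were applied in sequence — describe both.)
Heavily pixelated into large blocks, then rotated 90° counter-clockwise.

Shapes are reduced to large square blocks; fine edges and outlines are lost — a downscale-then-upscale (mosaic) effect. The lime hexagon sits in the bottom-right of the first image and the top-right of the second — consistent with a whole-image 90° counter-clockwise rotation.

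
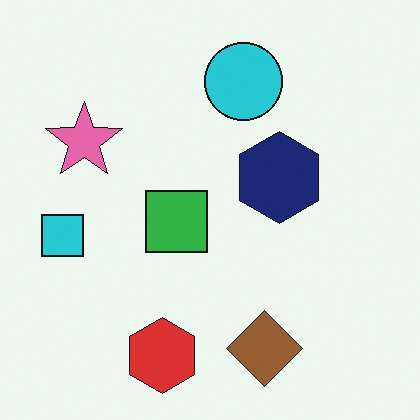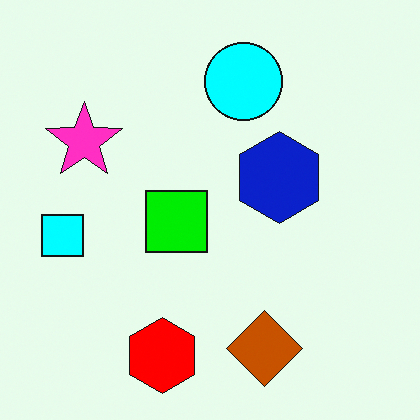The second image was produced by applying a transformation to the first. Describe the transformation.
The second image is the first heavily oversaturated.

All colors are more vivid — a global saturation change.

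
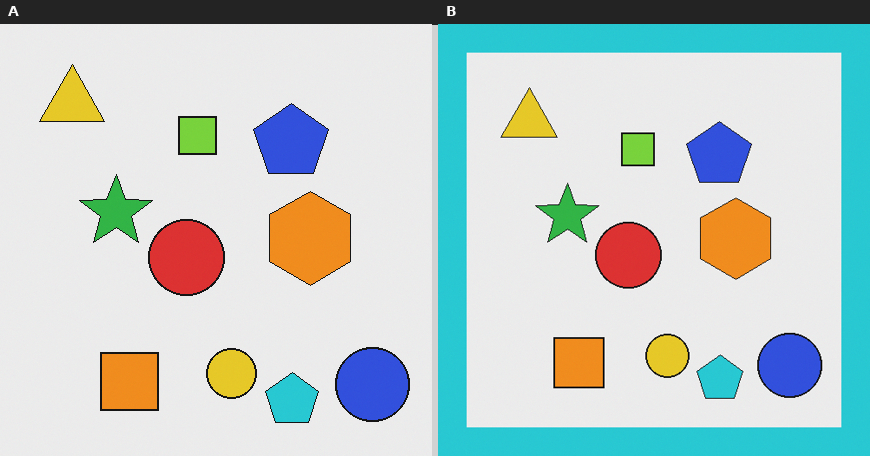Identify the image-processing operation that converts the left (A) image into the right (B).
Framed with a cyan border.

A solid cyan frame runs around the edge of the right (B) image, with the content slightly shrunk inside it.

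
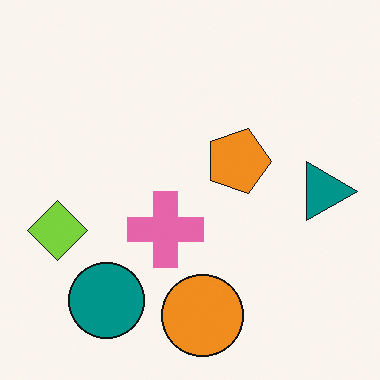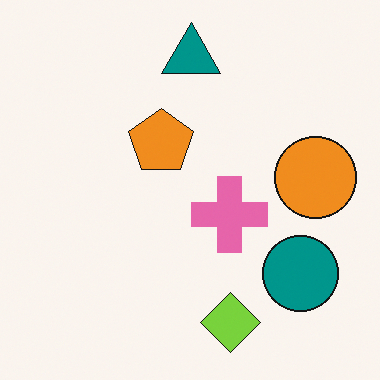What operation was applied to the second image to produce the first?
The image was rotated 90° clockwise.

The lime diamond sits in the bottom of the second image and the left of the first — consistent with a whole-image 90° clockwise rotation.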